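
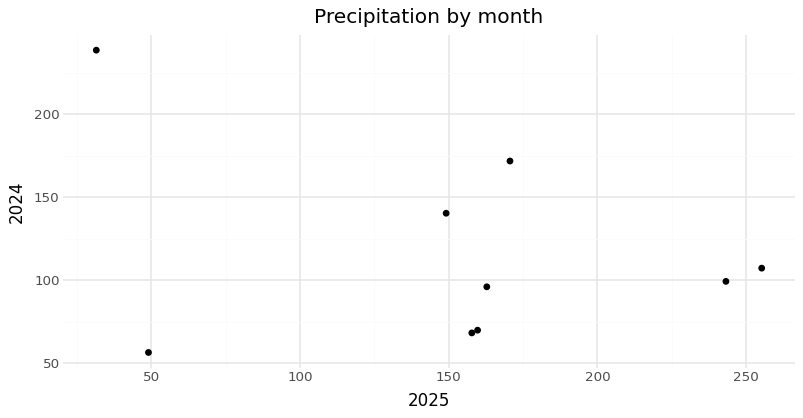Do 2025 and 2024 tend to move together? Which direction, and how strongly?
Points are negatively correlated; weak (|r| ≈ 0.3).

negative, weak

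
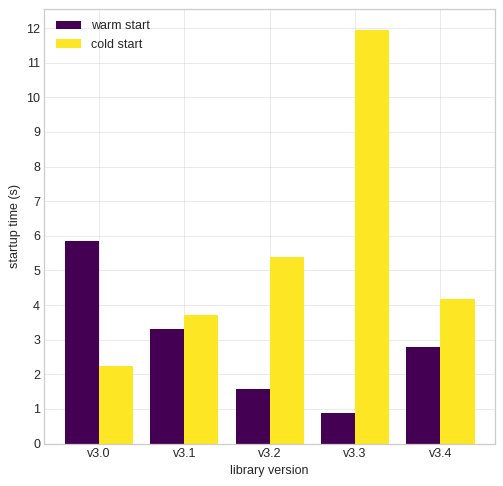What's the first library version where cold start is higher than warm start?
v3.0: cold start ≈ 2 vs warm start ≈ 6 (not yet); v3.1: cold start ≈ 4 vs warm start ≈ 3 (first crossover).

v3.1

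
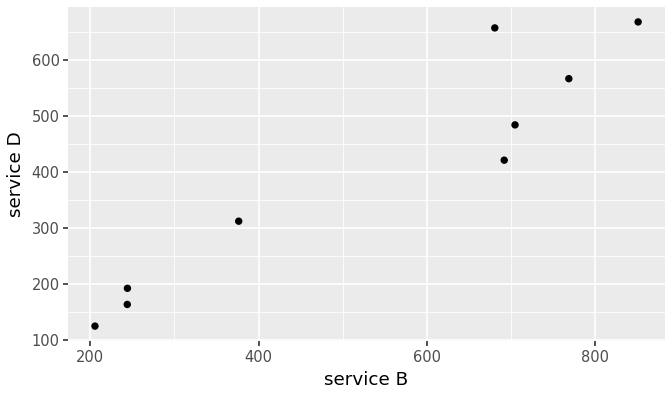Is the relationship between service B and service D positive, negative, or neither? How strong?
positive, strong

Points are positively correlated; strong (|r| ≈ 0.9).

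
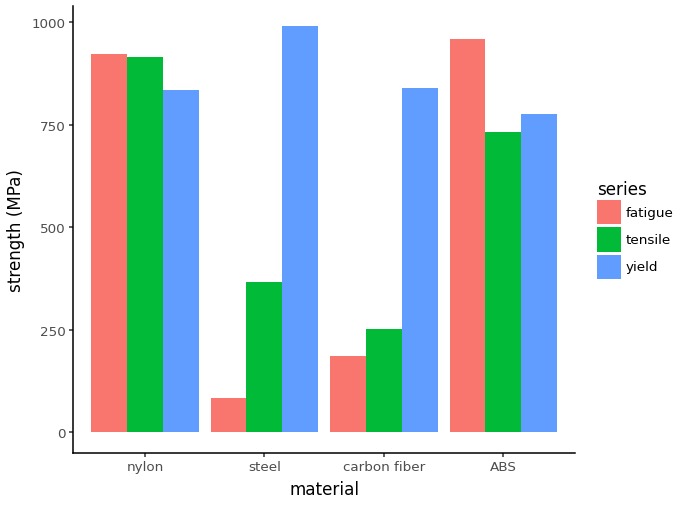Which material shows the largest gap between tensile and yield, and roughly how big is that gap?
steel: tensile ≈ 400, yield ≈ 1000 → gap ≈ 600. Next-largest (carbon fiber) is only ≈ 500.

steel, ≈ 600 MPa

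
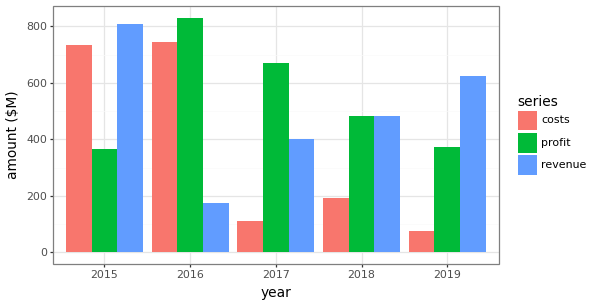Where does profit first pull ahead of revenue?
2016

2015: profit ≈ 400 vs revenue ≈ 800 (not yet); 2016: profit ≈ 800 vs revenue ≈ 200 (first crossover).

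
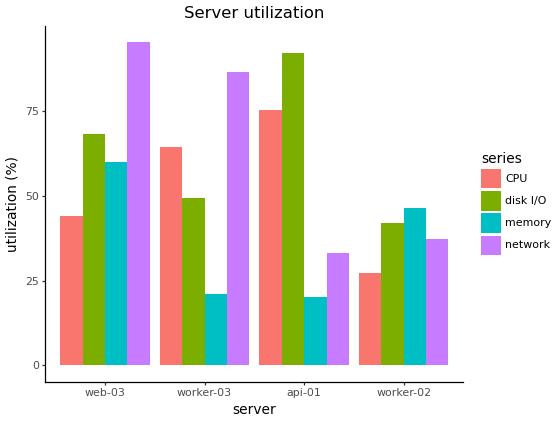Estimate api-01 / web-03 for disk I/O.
≈ 1.29×

api-01 ≈ 90, web-03 ≈ 70; 90/70 ≈ 1.29.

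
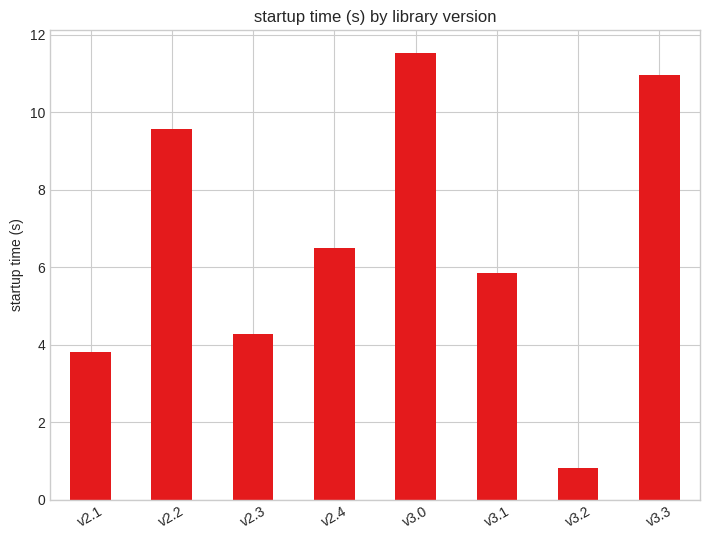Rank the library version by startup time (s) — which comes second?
Top 3: v3.0 ≈ 12, v3.3 ≈ 11, v2.2 ≈ 10.

v3.3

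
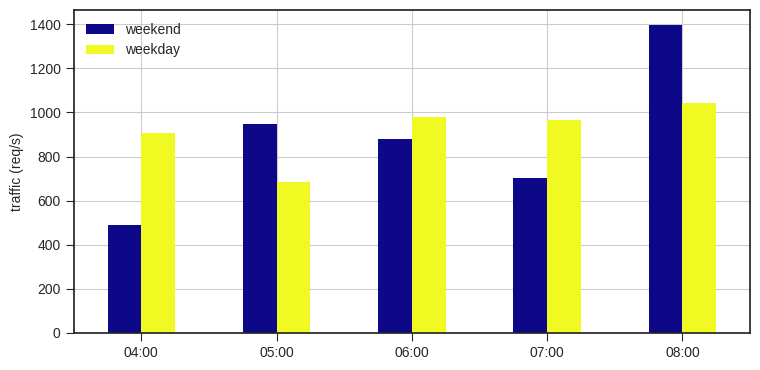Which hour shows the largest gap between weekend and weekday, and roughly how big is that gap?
04:00, ≈ 600 req/s

04:00: weekend ≈ 400, weekday ≈ 1000 → gap ≈ 600. Next-largest (08:00) is only ≈ 400.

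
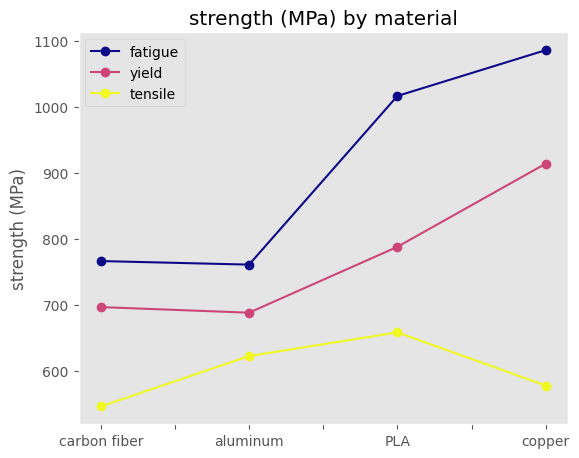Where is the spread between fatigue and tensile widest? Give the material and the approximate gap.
copper, ≈ 500 MPa

copper: fatigue ≈ 1100, tensile ≈ 600 → gap ≈ 500. Next-largest (PLA) is only ≈ 350.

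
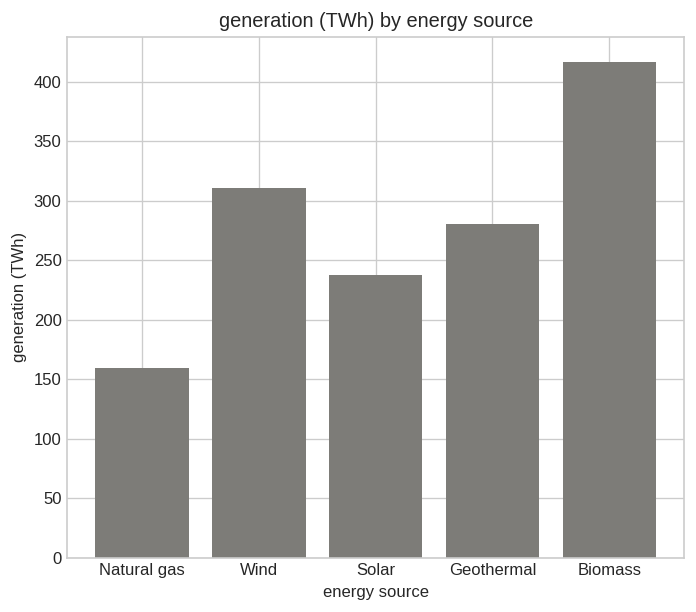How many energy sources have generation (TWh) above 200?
4

Above 200: Wind, Solar, Geothermal, Biomass.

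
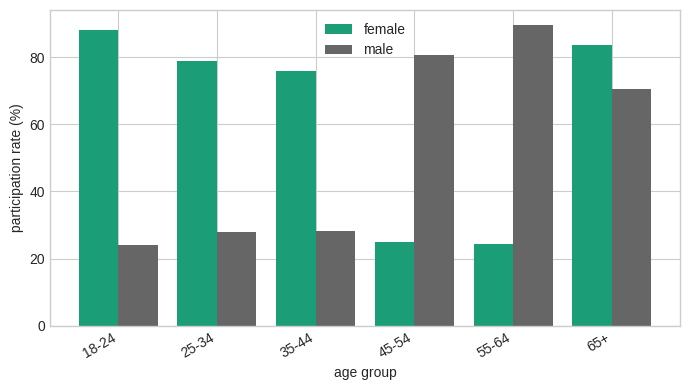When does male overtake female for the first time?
45-54

35-44: male ≈ 30 vs female ≈ 80 (not yet); 45-54: male ≈ 80 vs female ≈ 20 (first crossover).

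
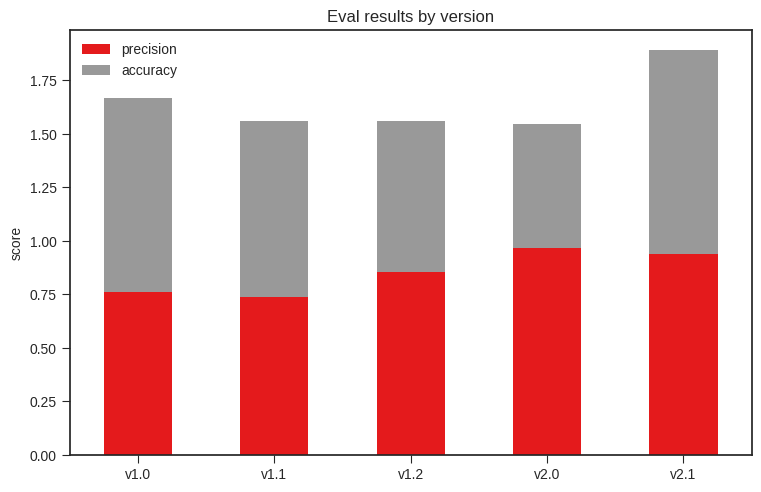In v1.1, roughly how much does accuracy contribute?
≈ 0.8

accuracy top ≈ 1.6, bottom ≈ 0.8; segment ≈ 0.8.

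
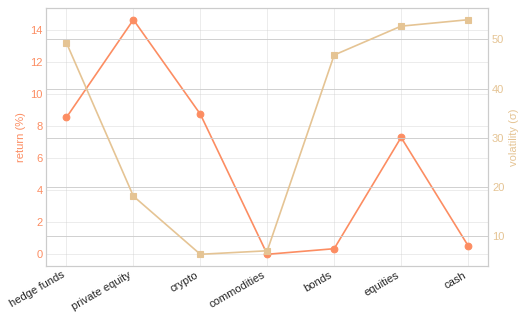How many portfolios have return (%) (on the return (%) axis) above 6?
Above 6: hedge funds, private equity, crypto, equities.

4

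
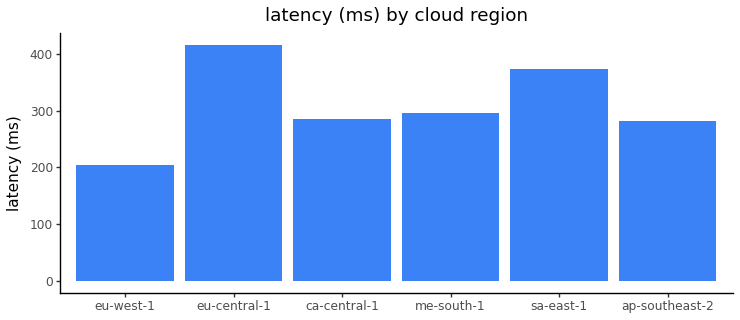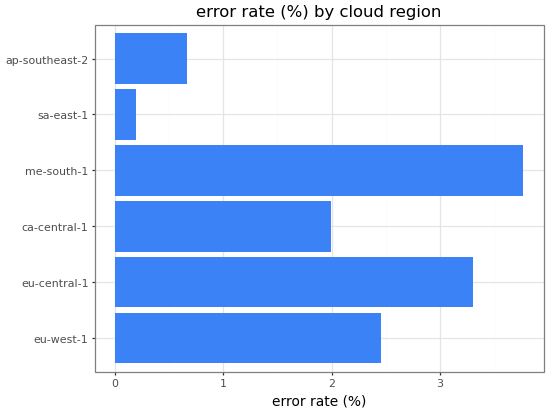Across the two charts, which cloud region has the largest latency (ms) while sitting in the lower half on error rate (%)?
sa-east-1

Chart 2 median error rate (%) ≈ 2; below-median cloud regions: ca-central-1, sa-east-1, ap-southeast-2. Among those, sa-east-1 has the highest latency (ms) (≈ 350).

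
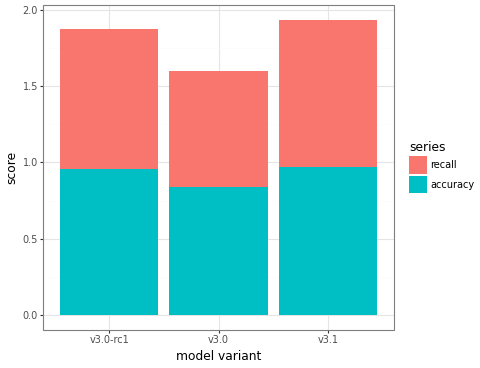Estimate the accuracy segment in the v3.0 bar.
≈ 0.8

accuracy top ≈ 0.8, bottom ≈ 0.0; segment ≈ 0.8.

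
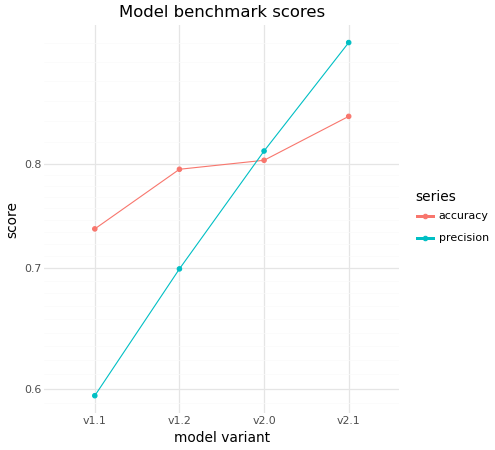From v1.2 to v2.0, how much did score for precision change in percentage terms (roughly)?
≈ +14.3%

v1.2 ≈ 0.70, v2.0 ≈ 0.80; (0.80 − 0.70) / 0.70 ≈ +14.3%.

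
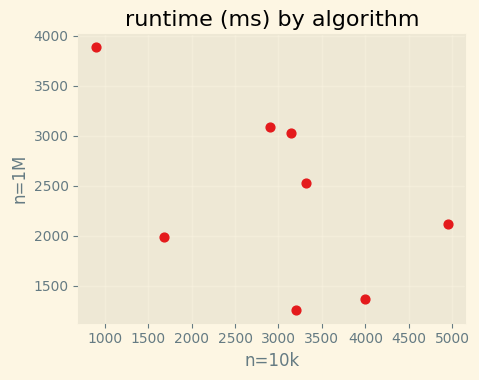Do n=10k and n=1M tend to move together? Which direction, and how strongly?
negative, moderate

Points are negatively correlated; moderate (|r| ≈ 0.5).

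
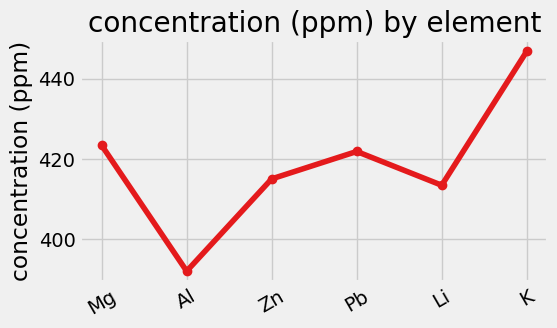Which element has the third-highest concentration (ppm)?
Pb

Top 4: K ≈ 445, Mg ≈ 425, Pb ≈ 420, Zn ≈ 415.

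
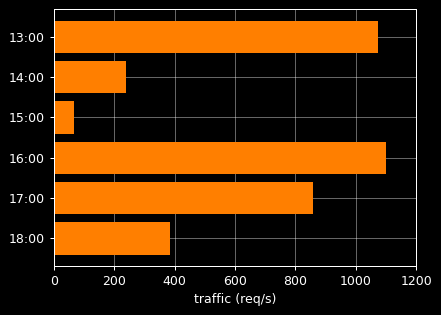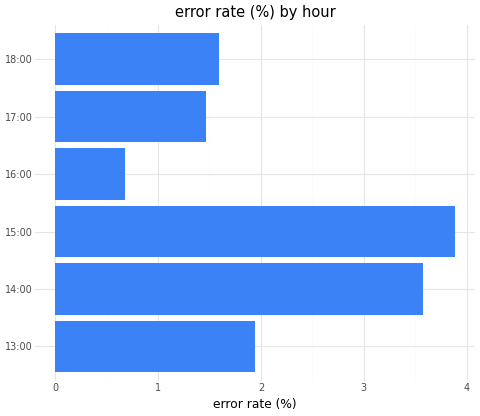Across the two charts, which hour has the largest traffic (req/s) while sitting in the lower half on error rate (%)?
16:00

Chart 2 median error rate (%) ≈ 2; below-median hours: 16:00, 17:00, 18:00. Among those, 16:00 has the highest traffic (req/s) (≈ 1200).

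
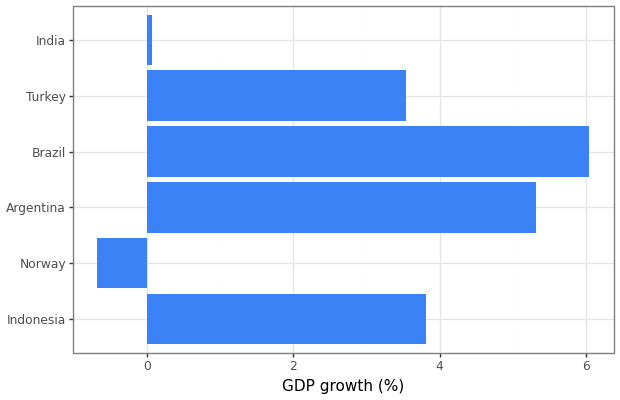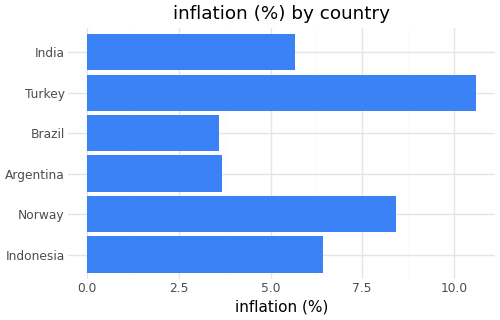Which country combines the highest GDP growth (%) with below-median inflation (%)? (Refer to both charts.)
Chart 2 median inflation (%) ≈ 6; below-median countries: Argentina, Brazil, India. Among those, Brazil has the highest GDP growth (%) (≈ 6).

Brazil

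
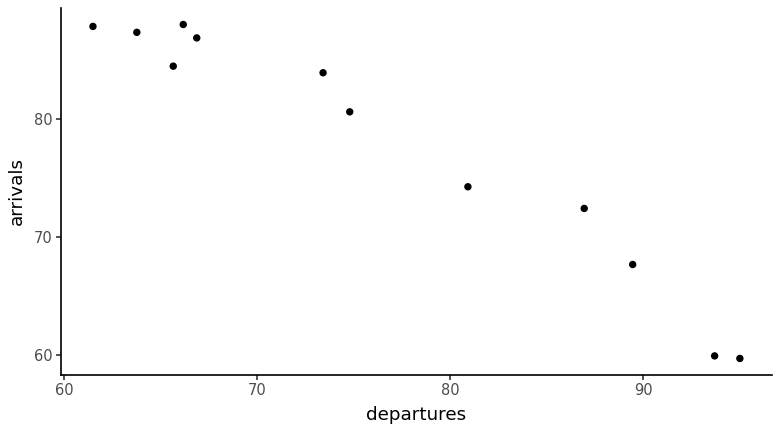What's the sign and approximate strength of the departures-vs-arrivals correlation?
Points are negatively correlated; strong (|r| ≈ 1.0).

negative, strong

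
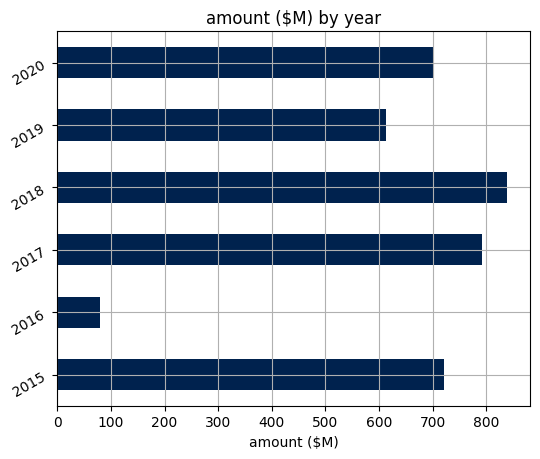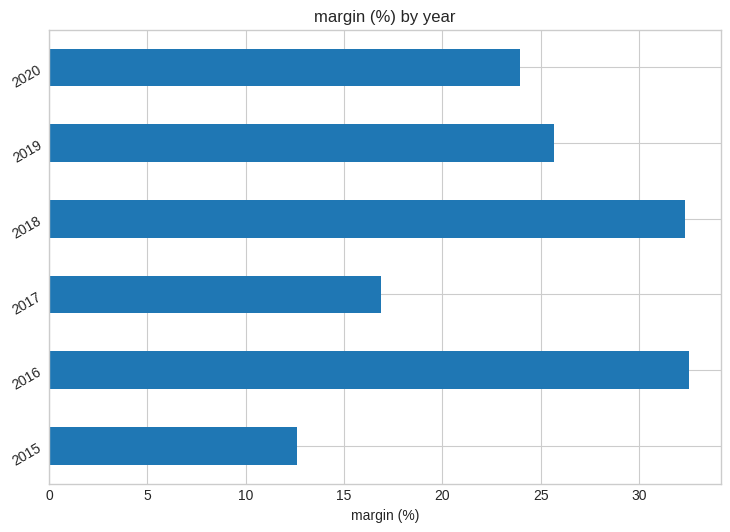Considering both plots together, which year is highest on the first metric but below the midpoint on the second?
Chart 2 median margin (%) ≈ 25; below-median years: 2015, 2017, 2020. Among those, 2017 has the highest amount ($M) (≈ 800).

2017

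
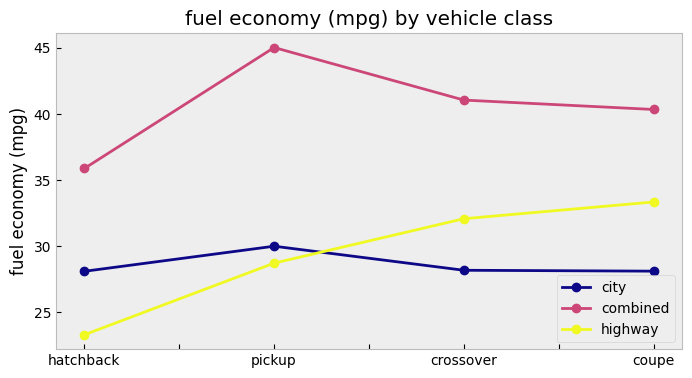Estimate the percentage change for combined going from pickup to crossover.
pickup ≈ 46, crossover ≈ 42; (42 − 46) / 46 ≈ -8.7%.

≈ -8.7%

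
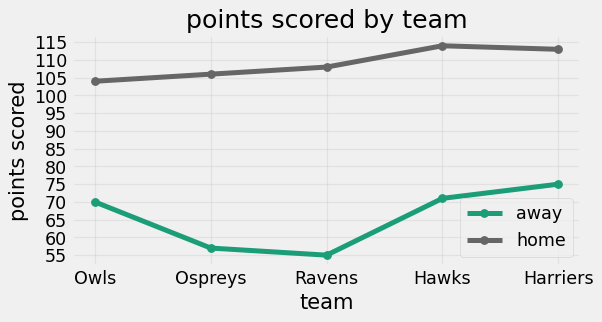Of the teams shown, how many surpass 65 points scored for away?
3

Above 65: Owls, Hawks, Harriers.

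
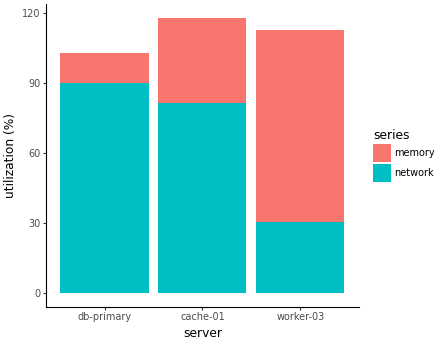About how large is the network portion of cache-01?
network top ≈ 80, bottom ≈ 0; segment ≈ 80.

≈ 80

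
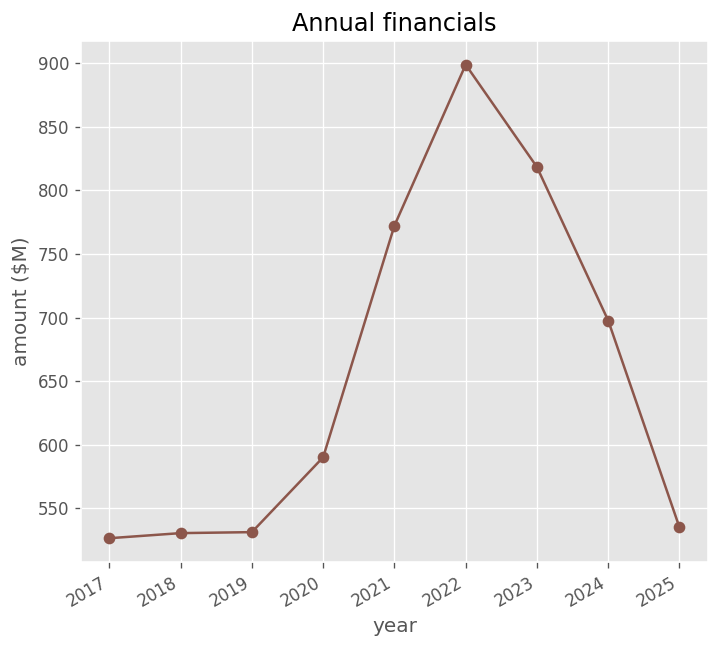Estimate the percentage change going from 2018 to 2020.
≈ +9.1%

2018 ≈ 550, 2020 ≈ 600; (600 − 550) / 550 ≈ +9.1%.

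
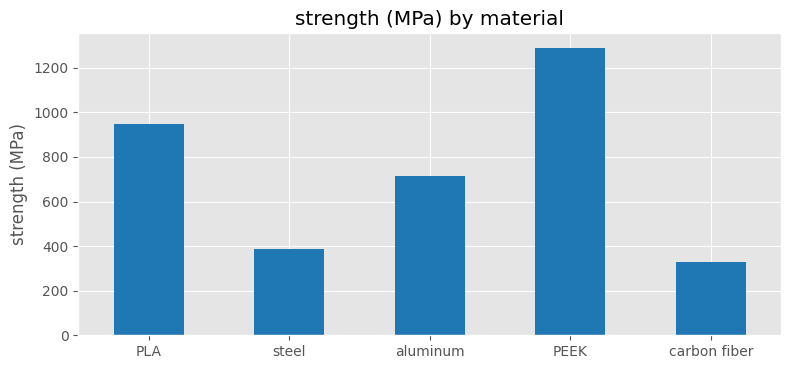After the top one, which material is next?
Top 3: PEEK ≈ 1200, PLA ≈ 1000, aluminum ≈ 800.

PLA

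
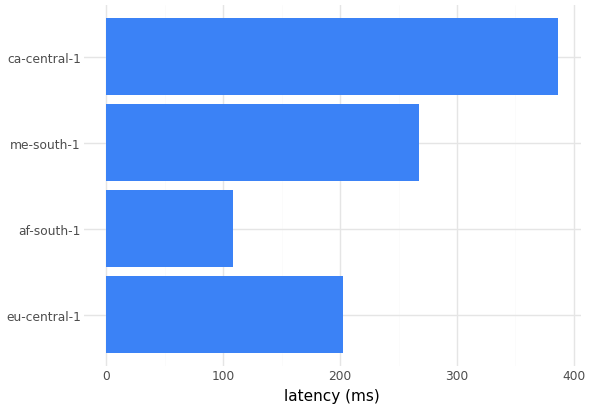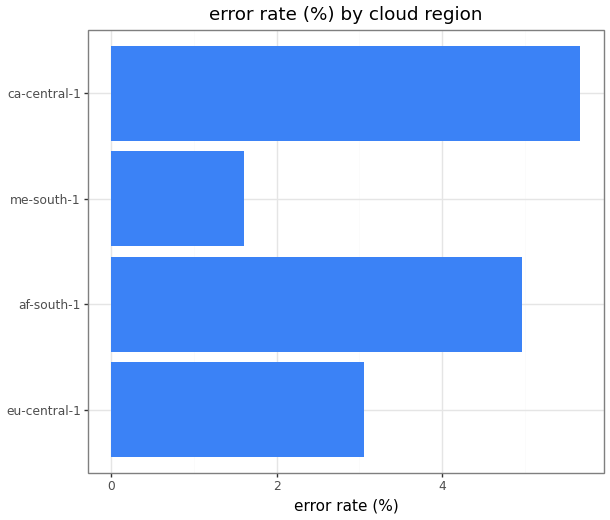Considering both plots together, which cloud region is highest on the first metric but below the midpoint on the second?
me-south-1

Chart 2 median error rate (%) ≈ 4; below-median cloud regions: eu-central-1, me-south-1. Among those, me-south-1 has the highest latency (ms) (≈ 250).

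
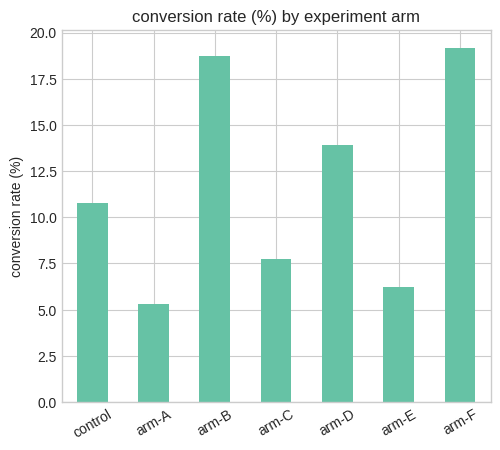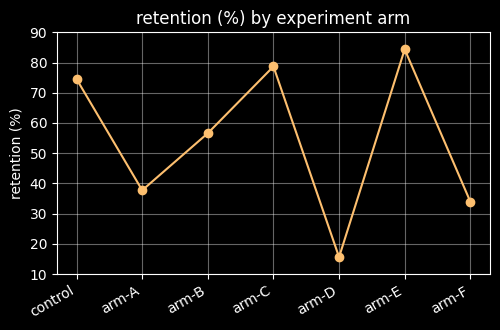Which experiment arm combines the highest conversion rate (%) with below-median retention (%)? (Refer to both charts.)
arm-F

Chart 2 median retention (%) ≈ 60; below-median experiment arms: arm-A, arm-D, arm-F. Among those, arm-F has the highest conversion rate (%) (≈ 20).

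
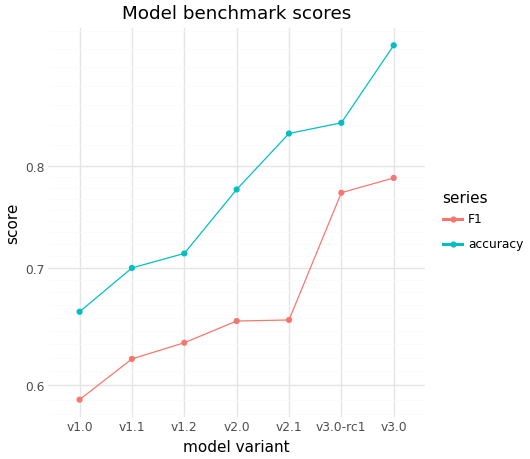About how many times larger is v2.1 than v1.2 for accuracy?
v2.1 ≈ 0.85, v1.2 ≈ 0.70; 0.85/0.70 ≈ 1.21.

≈ 1.21×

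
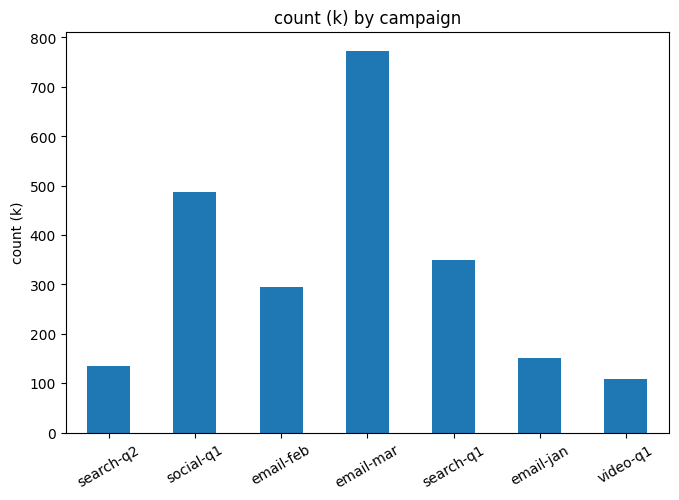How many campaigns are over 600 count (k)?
Above 600: email-mar.

1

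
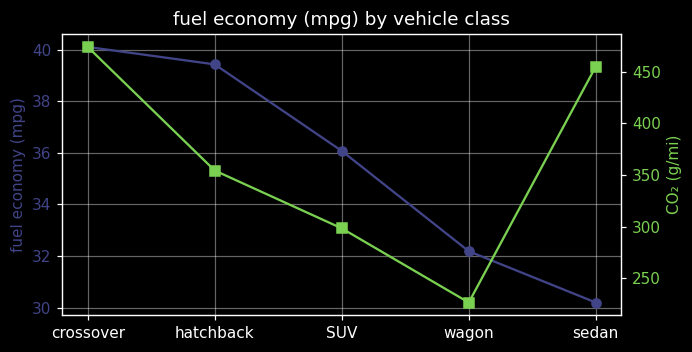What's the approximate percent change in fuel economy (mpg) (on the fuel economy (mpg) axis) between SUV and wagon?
≈ -11.1%

SUV ≈ 36, wagon ≈ 32; (32 − 36) / 36 ≈ -11.1%.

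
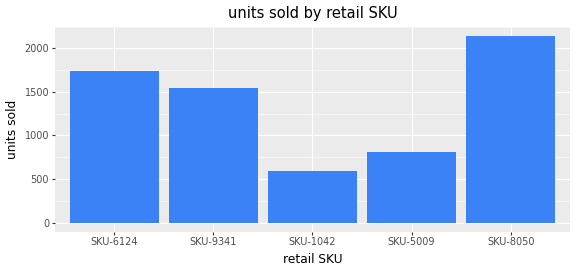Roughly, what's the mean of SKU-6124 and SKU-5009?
≈ 1300

(1800 + 800) / 2 ≈ 1300.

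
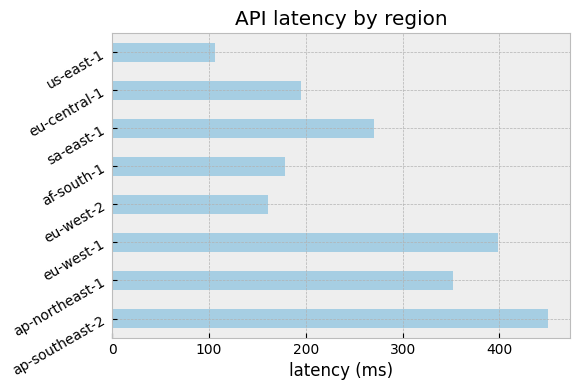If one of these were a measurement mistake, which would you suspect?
ap-southeast-2

ap-southeast-2 ≈ 450; the rest sit between ≈ 100 and ≈ 400.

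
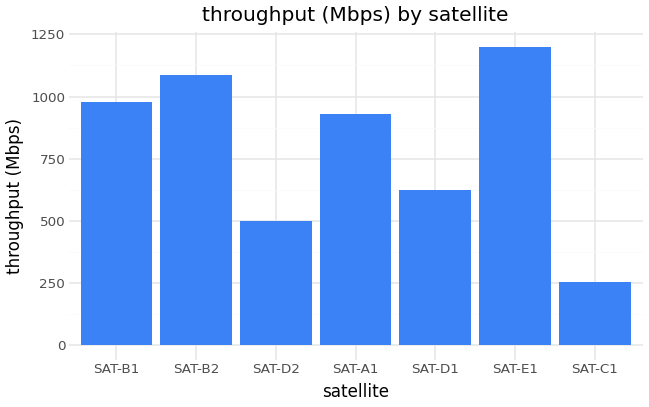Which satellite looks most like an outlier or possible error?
SAT-C1 ≈ 300; the rest sit between ≈ 500 and ≈ 1200.

SAT-C1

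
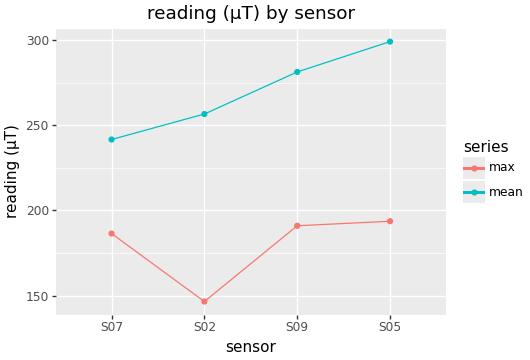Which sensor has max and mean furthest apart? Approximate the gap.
S02, ≈ 120 µT

S02: max ≈ 140, mean ≈ 260 → gap ≈ 120. Next-largest (S05) is only ≈ 100.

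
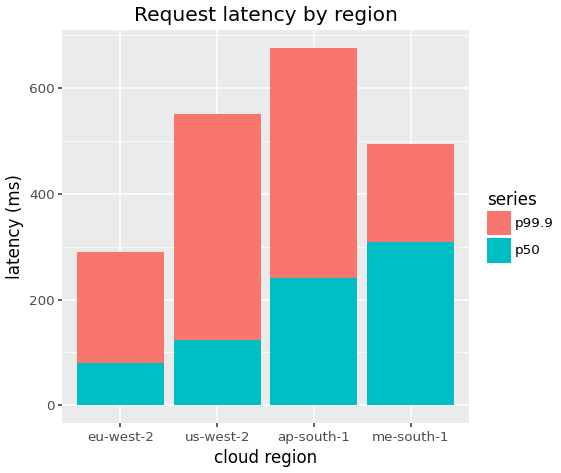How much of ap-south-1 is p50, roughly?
p50 top ≈ 200, bottom ≈ 0; segment ≈ 200.

≈ 200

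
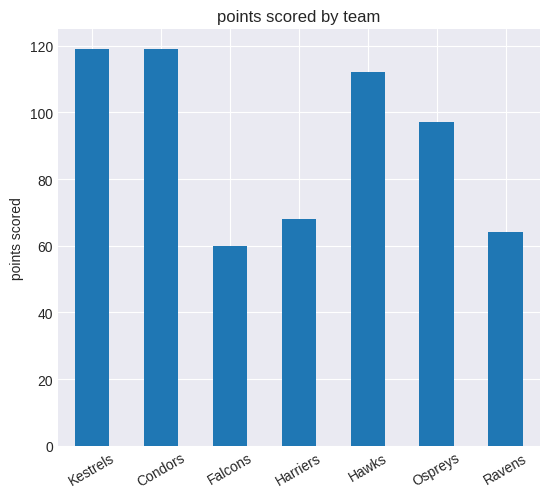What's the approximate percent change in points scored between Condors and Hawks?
Condors ≈ 120, Hawks ≈ 110; (110 − 120) / 120 ≈ -8.3%.

≈ -8.3%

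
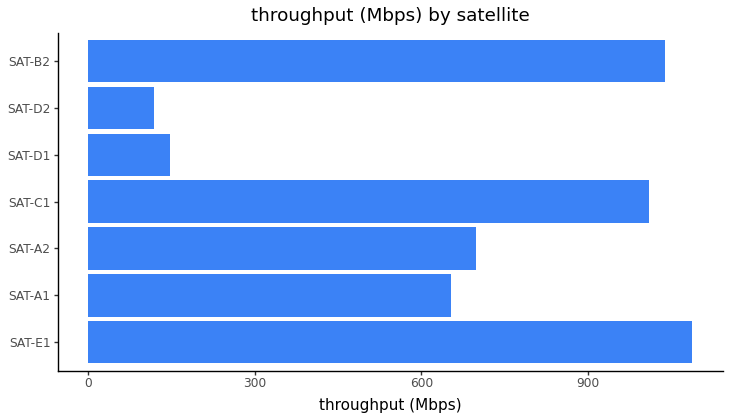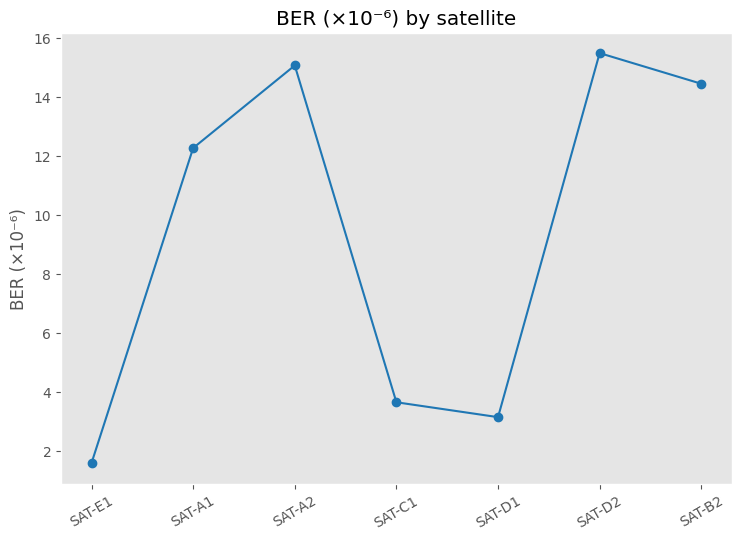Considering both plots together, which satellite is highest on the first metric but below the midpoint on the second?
Chart 2 median BER (×10⁻⁶) ≈ 12; below-median satellites: SAT-E1, SAT-C1, SAT-D1. Among those, SAT-E1 has the highest throughput (Mbps) (≈ 1100).

SAT-E1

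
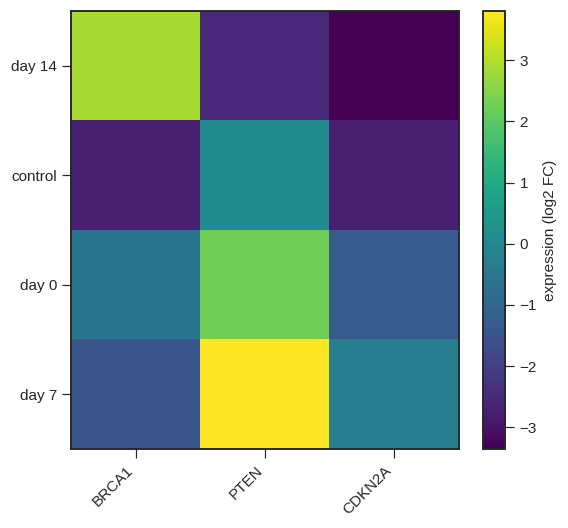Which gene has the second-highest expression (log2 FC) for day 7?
CDKN2A

Top 3 for day 7: PTEN ≈ 4, CDKN2A ≈ 0, BRCA1 ≈ -1.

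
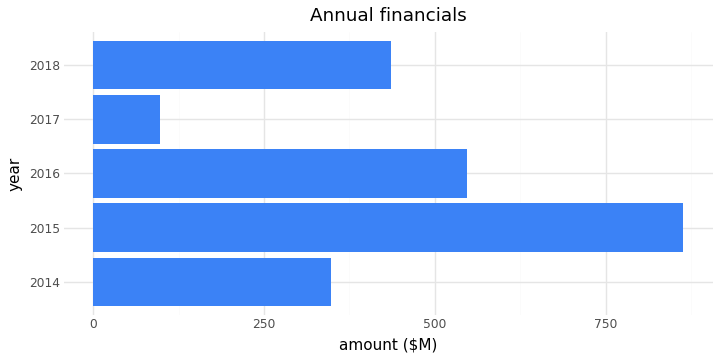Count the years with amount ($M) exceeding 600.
Above 600: 2015.

1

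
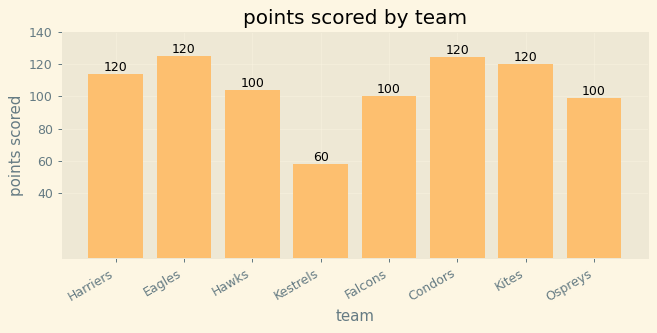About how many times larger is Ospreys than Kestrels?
Ospreys ≈ 100, Kestrels ≈ 60; 100/60 ≈ 1.67.

≈ 1.67×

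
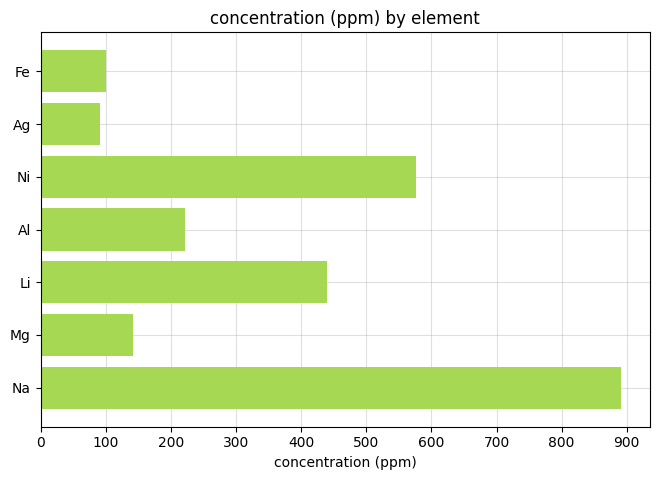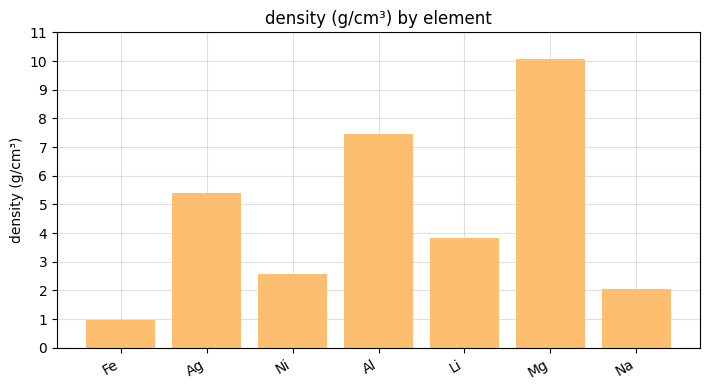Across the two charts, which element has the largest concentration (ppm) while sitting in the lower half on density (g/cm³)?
Chart 2 median density (g/cm³) ≈ 4; below-median elements: Fe, Ni, Na. Among those, Na has the highest concentration (ppm) (≈ 900).

Na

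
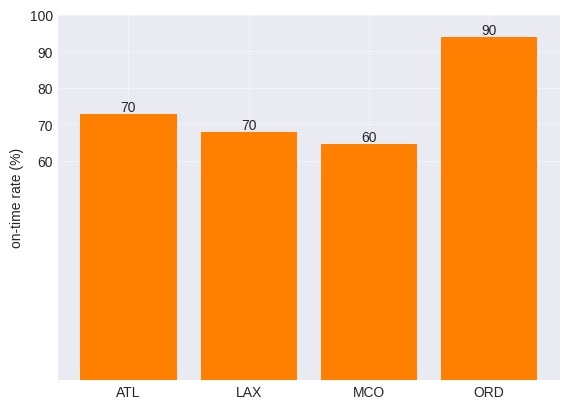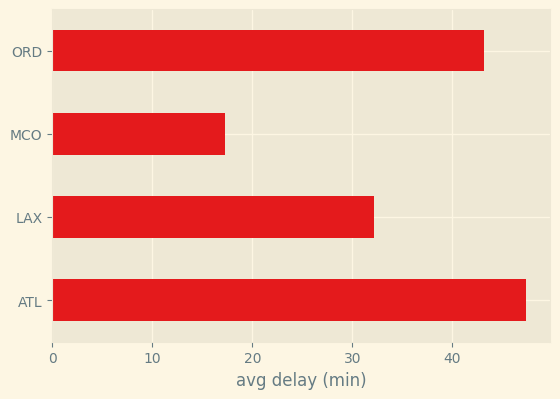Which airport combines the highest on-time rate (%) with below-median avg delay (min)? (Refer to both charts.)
LAX

Chart 2 median avg delay (min) ≈ 40; below-median airports: LAX, MCO. Among those, LAX has the highest on-time rate (%) (≈ 70).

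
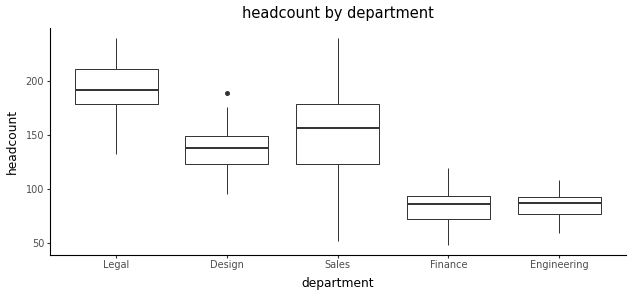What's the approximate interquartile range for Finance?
≈ 20

Q3 ≈ 90, Q1 ≈ 70; IQR ≈ 20.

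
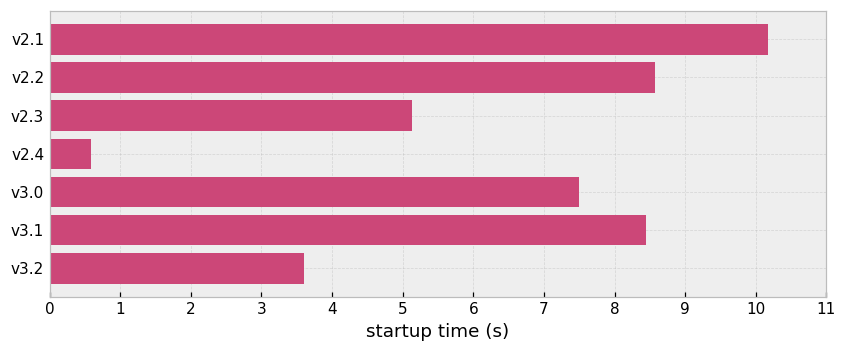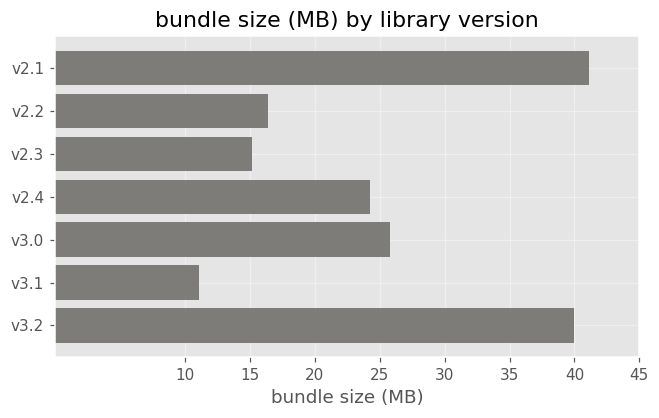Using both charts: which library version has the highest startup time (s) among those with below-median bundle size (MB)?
Chart 2 median bundle size (MB) ≈ 25; below-median library versions: v2.2, v2.3, v3.1. Among those, v2.2 has the highest startup time (s) (≈ 9).

v2.2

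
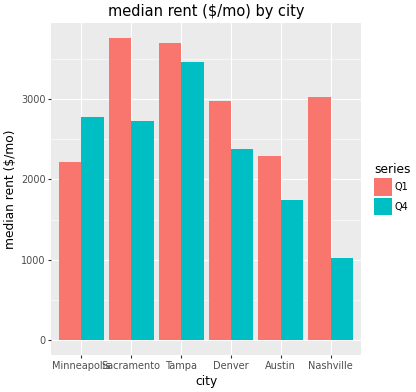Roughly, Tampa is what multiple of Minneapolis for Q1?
Tampa ≈ 3500, Minneapolis ≈ 2000; 3500/2000 ≈ 1.75.

≈ 1.75×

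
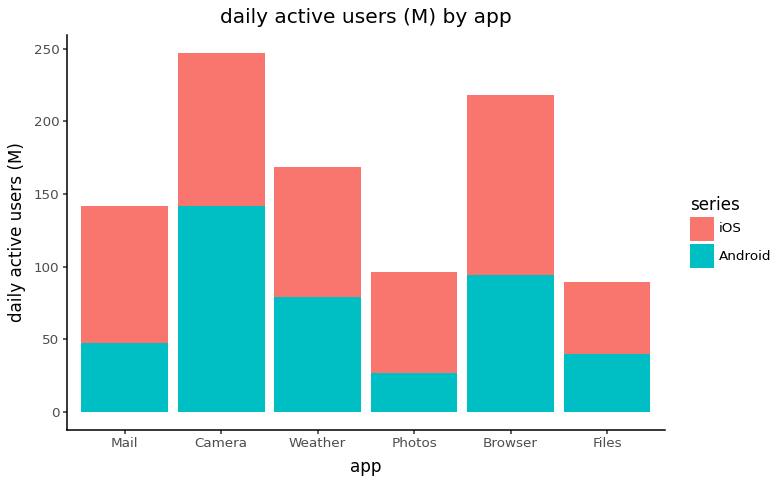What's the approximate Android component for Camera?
≈ 150

Android top ≈ 150, bottom ≈ 0; segment ≈ 150.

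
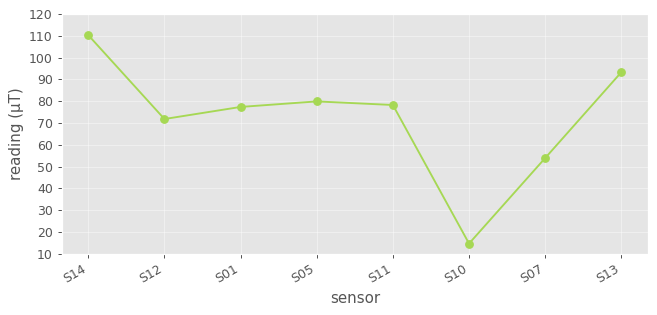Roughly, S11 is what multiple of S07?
S11 ≈ 80, S07 ≈ 50; 80/50 ≈ 1.6.

≈ 1.6×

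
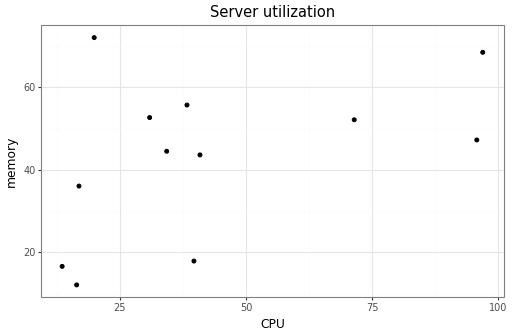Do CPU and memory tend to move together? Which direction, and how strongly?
positive, moderate

Points are positively correlated; moderate (|r| ≈ 0.5).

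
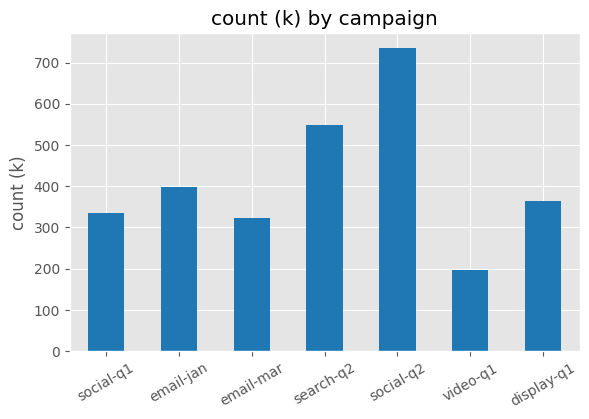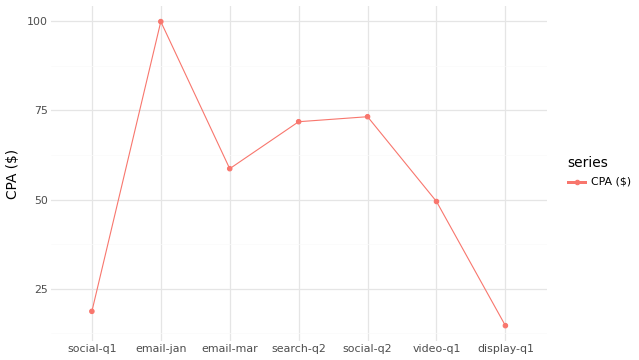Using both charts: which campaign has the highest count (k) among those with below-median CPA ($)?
display-q1

Chart 2 median CPA ($) ≈ 60; below-median campaigns: social-q1, video-q1, display-q1. Among those, display-q1 has the highest count (k) (≈ 400).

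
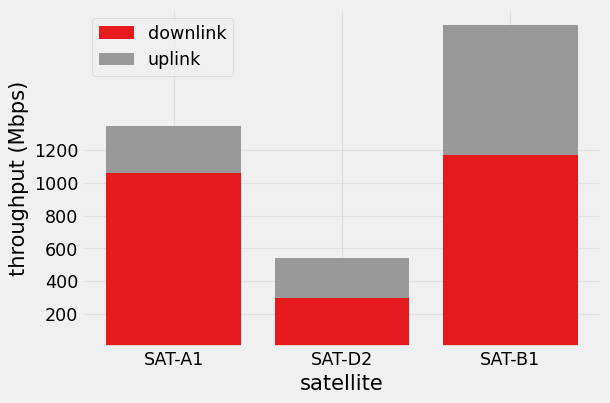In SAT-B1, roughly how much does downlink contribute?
≈ 1200

downlink top ≈ 1200, bottom ≈ 0; segment ≈ 1200.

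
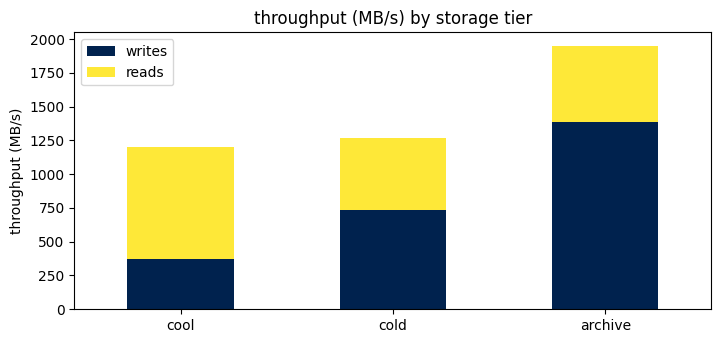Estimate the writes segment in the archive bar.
writes top ≈ 1400, bottom ≈ 0; segment ≈ 1400.

≈ 1400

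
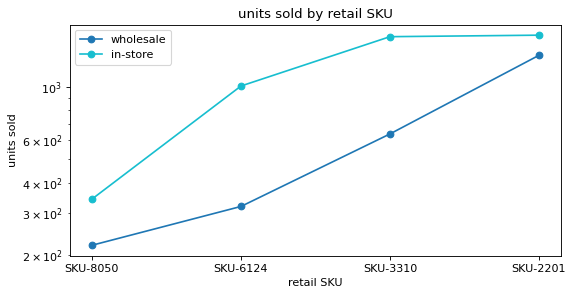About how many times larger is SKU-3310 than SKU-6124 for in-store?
SKU-3310 ≈ 1600, SKU-6124 ≈ 1000; 1600/1000 ≈ 1.6.

≈ 1.6×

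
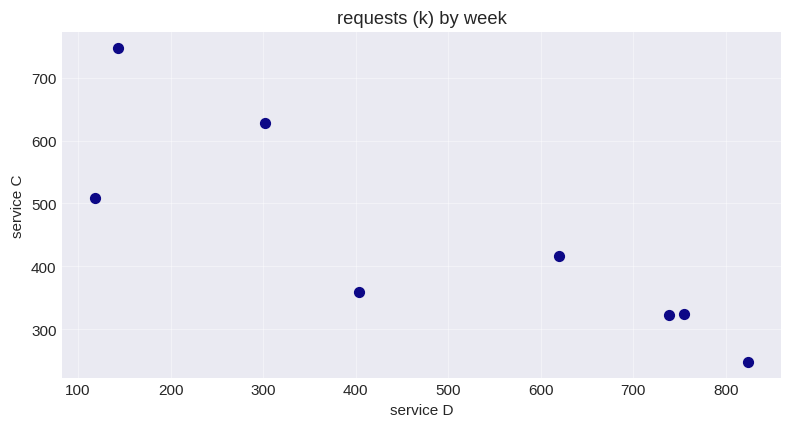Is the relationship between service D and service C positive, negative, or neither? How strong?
Points are negatively correlated; strong (|r| ≈ 0.8).

negative, strong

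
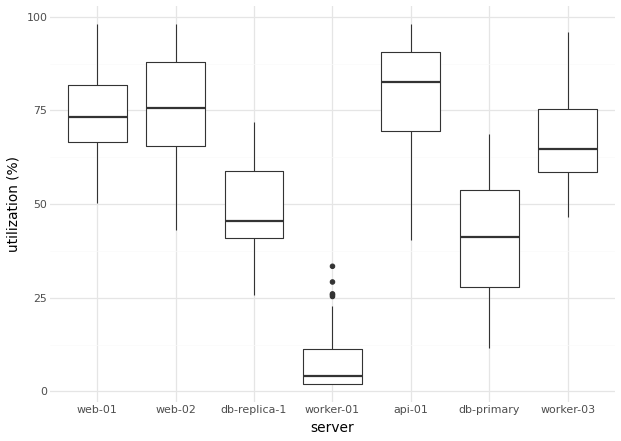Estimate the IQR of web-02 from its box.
≈ 20

Q3 ≈ 90, Q1 ≈ 70; IQR ≈ 20.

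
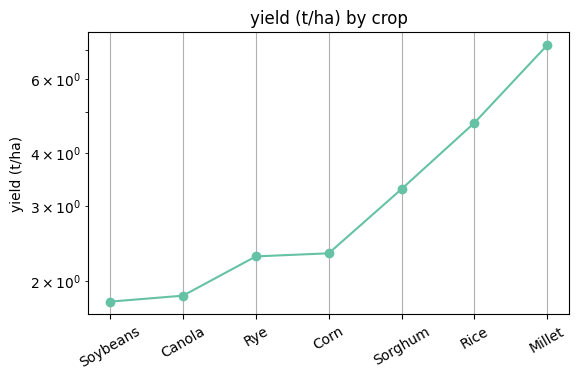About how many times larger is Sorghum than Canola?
Sorghum ≈ 3.5, Canola ≈ 2.0; 3.5/2.0 ≈ 1.75.

≈ 1.75×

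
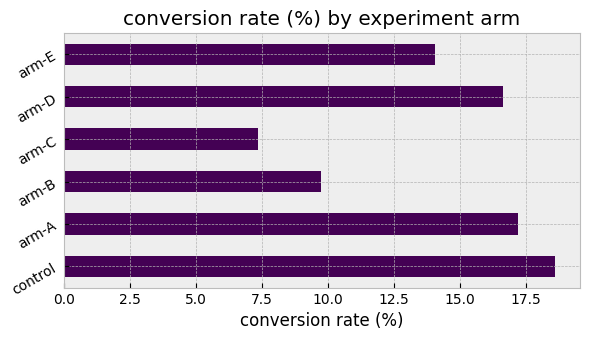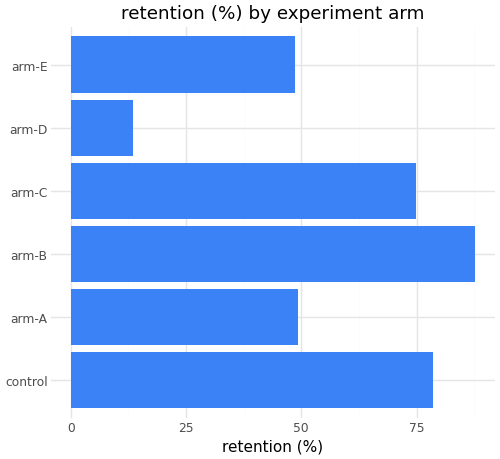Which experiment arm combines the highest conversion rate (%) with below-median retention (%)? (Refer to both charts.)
Chart 2 median retention (%) ≈ 60; below-median experiment arms: arm-A, arm-D, arm-E. Among those, arm-A has the highest conversion rate (%) (≈ 18).

arm-A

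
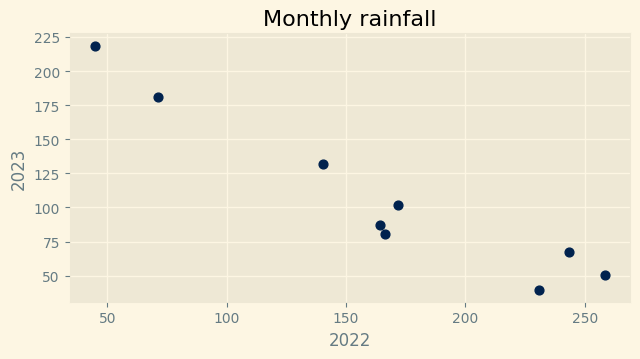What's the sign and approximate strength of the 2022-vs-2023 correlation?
negative, strong

Points are negatively correlated; strong (|r| ≈ 1.0).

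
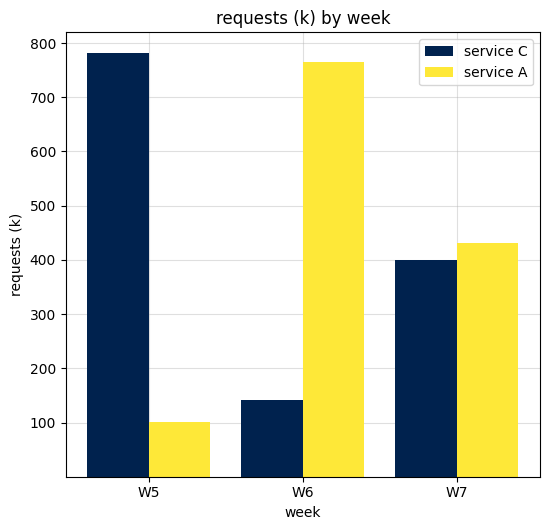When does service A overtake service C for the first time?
W6

W5: service A ≈ 100 vs service C ≈ 800 (not yet); W6: service A ≈ 800 vs service C ≈ 100 (first crossover).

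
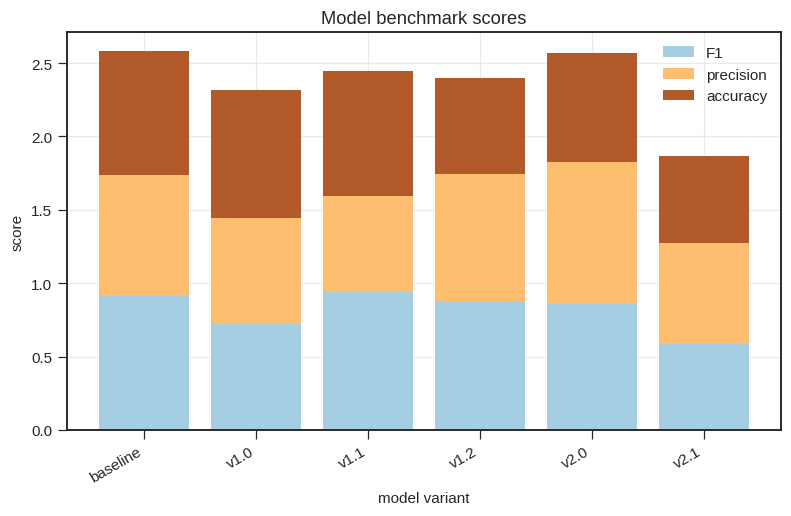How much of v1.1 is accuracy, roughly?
≈ 1.0

accuracy top ≈ 2.5, bottom ≈ 1.5; segment ≈ 1.0.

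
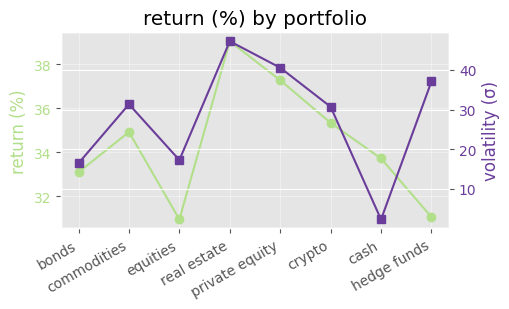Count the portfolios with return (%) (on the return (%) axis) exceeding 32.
6

Above 32: bonds, commodities, real estate, private equity, crypto, cash.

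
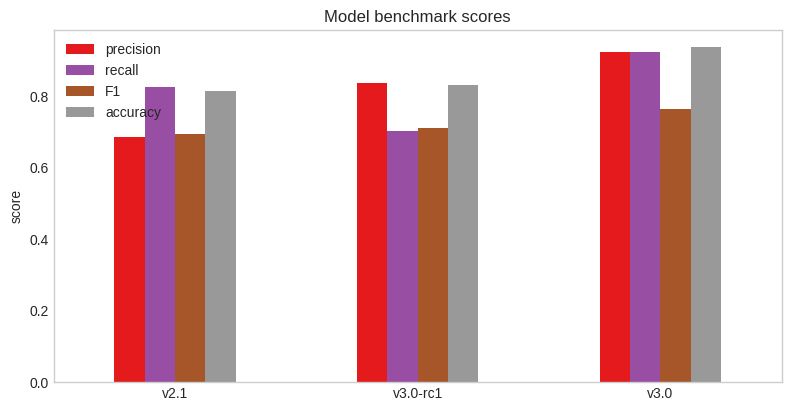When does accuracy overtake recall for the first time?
v3.0-rc1

v2.1: accuracy ≈ 0.8 vs recall ≈ 0.8 (not yet); v3.0-rc1: accuracy ≈ 0.8 vs recall ≈ 0.7 (first crossover).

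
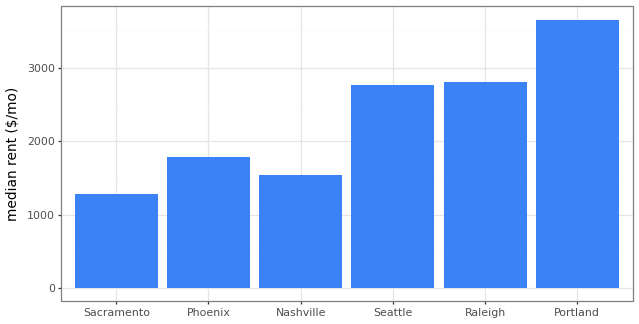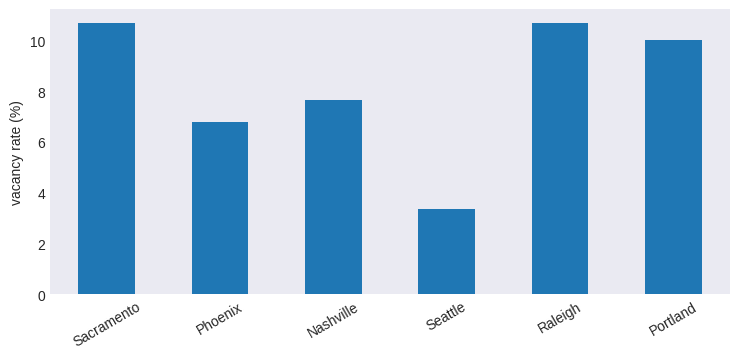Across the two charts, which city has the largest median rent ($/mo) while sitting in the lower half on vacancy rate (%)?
Seattle

Chart 2 median vacancy rate (%) ≈ 9; below-median cities: Phoenix, Nashville, Seattle. Among those, Seattle has the highest median rent ($/mo) (≈ 3000).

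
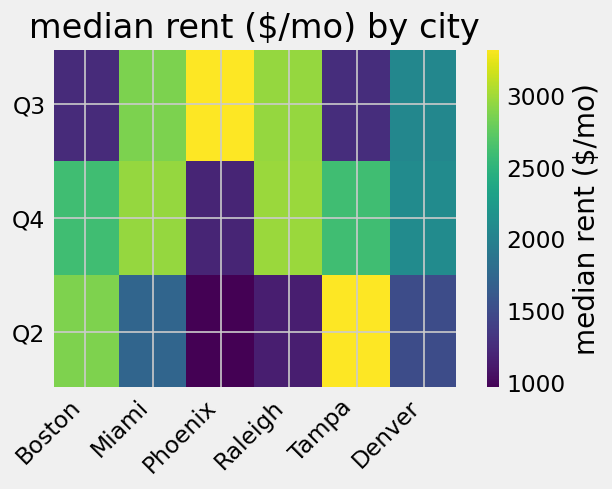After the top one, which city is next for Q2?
Top 3 for Q2: Tampa ≈ 3400, Boston ≈ 2800, Miami ≈ 1800.

Boston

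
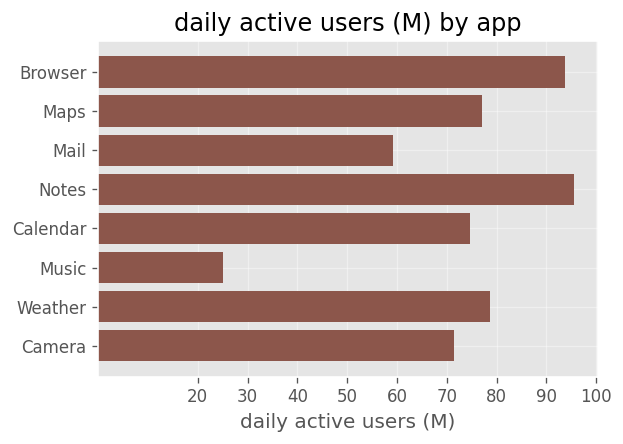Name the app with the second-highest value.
Browser

Top 3: Notes ≈ 100, Browser ≈ 90, Weather ≈ 80.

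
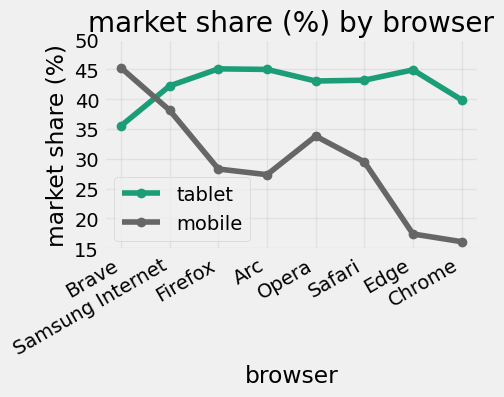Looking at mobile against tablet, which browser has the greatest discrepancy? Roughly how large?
Edge: mobile ≈ 15, tablet ≈ 45 → gap ≈ 30. Next-largest (Chrome) is only ≈ 25.

Edge, ≈ 30 %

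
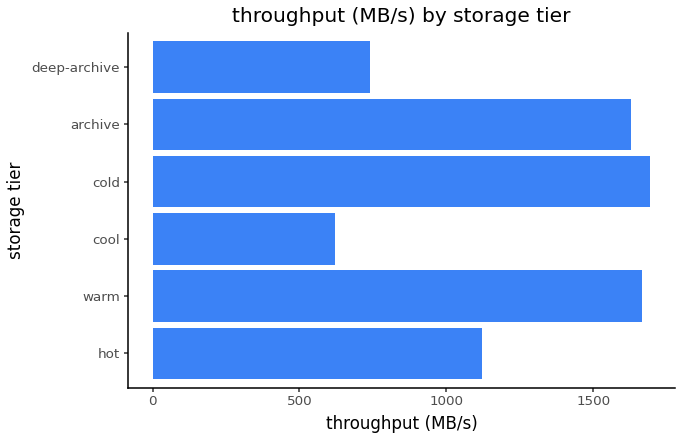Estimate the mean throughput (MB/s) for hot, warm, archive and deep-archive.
≈ 1300

(1200 + 1600 + 1600 + 800) / 4 ≈ 1300.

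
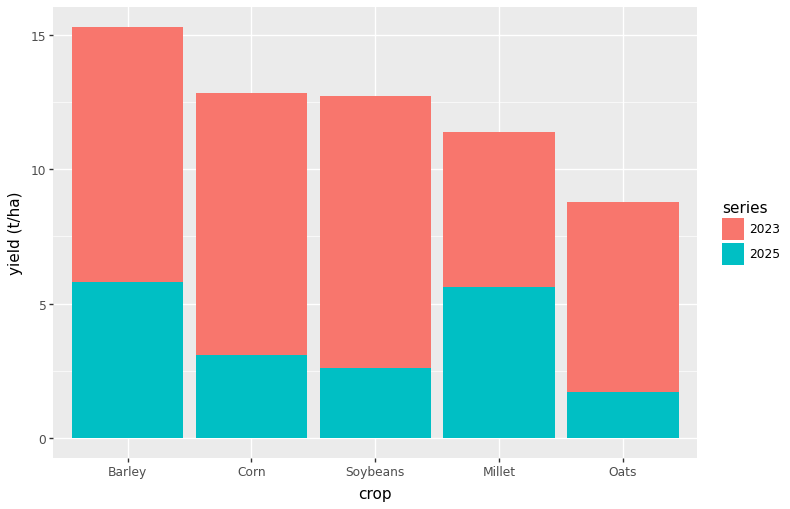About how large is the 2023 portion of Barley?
2023 top ≈ 16, bottom ≈ 6; segment ≈ 10.

≈ 10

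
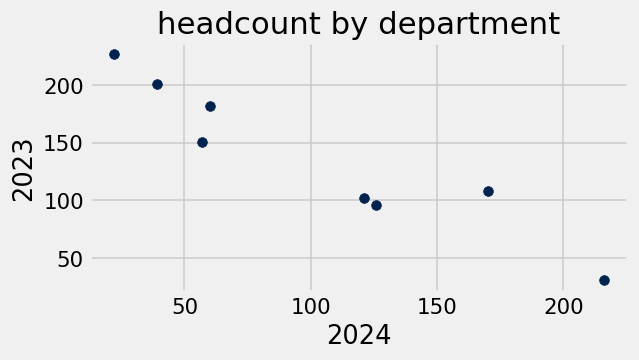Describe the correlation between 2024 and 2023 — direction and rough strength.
negative, strong

Points are negatively correlated; strong (|r| ≈ 0.9).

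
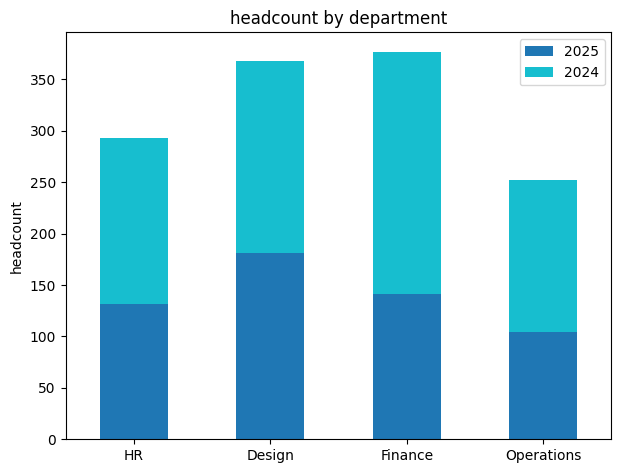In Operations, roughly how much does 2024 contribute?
≈ 150

2024 top ≈ 250, bottom ≈ 100; segment ≈ 150.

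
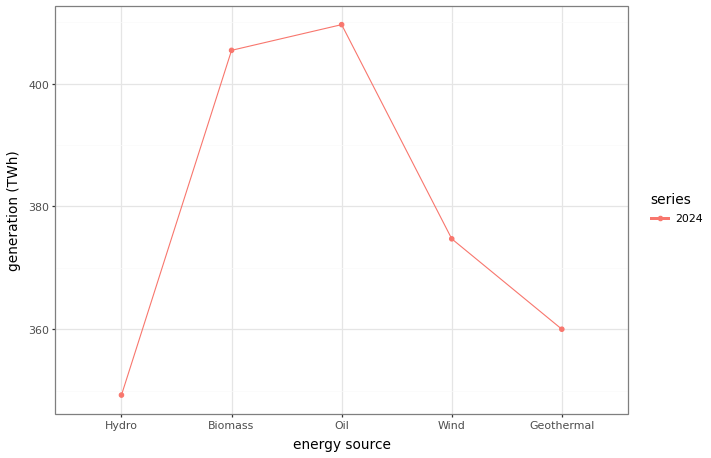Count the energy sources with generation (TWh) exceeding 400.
2

Above 400: Biomass, Oil.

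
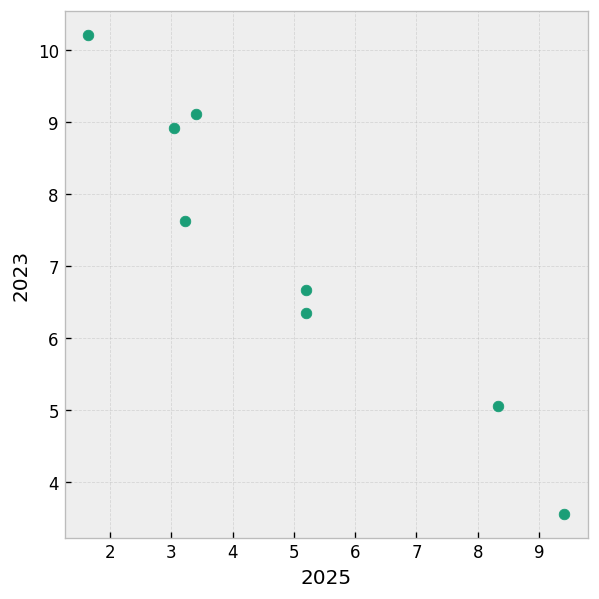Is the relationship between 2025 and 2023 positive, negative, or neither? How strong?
Points are negatively correlated; strong (|r| ≈ 1.0).

negative, strong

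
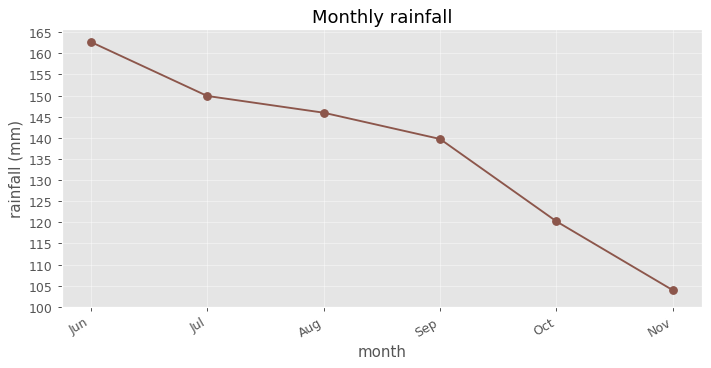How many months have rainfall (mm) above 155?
1

Above 155: Jun.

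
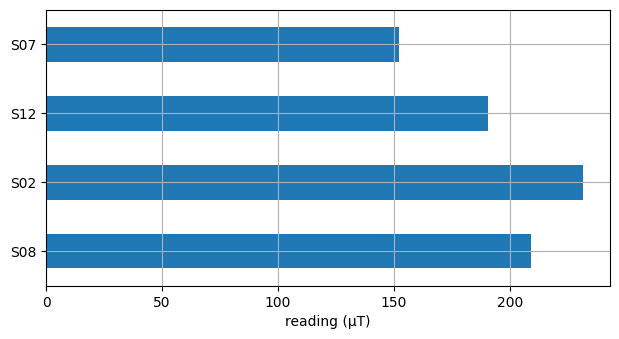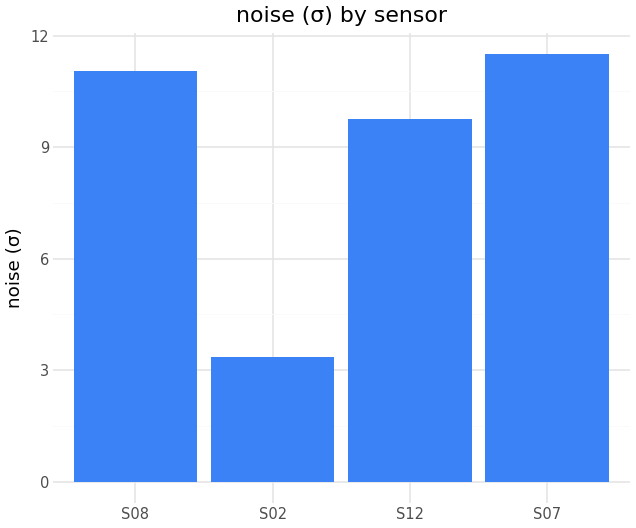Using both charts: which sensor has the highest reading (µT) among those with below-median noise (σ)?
S02

Chart 2 median noise (σ) ≈ 10; below-median sensors: S02, S12. Among those, S02 has the highest reading (µT) (≈ 225).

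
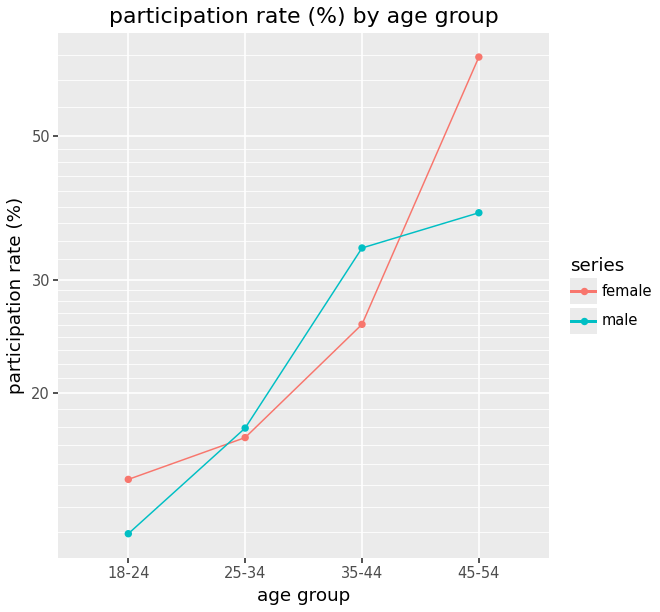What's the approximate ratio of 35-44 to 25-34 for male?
≈ 1.75×

35-44 ≈ 35, 25-34 ≈ 20; 35/20 ≈ 1.75.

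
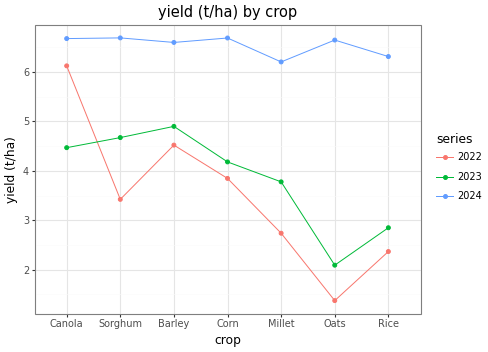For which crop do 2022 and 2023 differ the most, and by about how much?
Canola, ≈ 1.5 t/ha

Canola: 2022 ≈ 6.0, 2023 ≈ 4.5 → gap ≈ 1.5. Next-largest (Sorghum) is only ≈ 1.0.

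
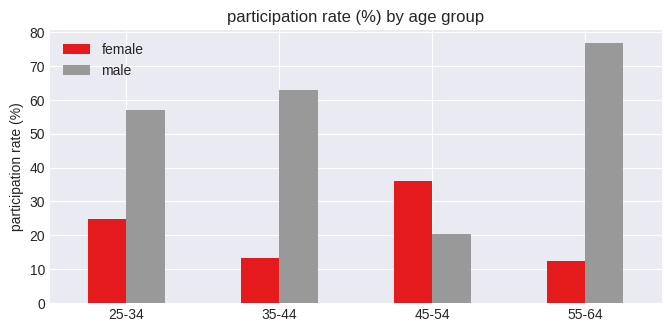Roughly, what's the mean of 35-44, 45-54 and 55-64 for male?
≈ 53

(60 + 20 + 80) / 3 ≈ 53.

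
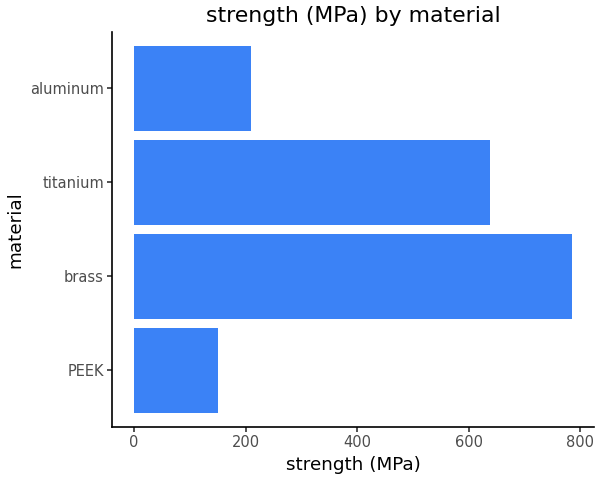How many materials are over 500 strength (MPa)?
Above 500: brass, titanium.

2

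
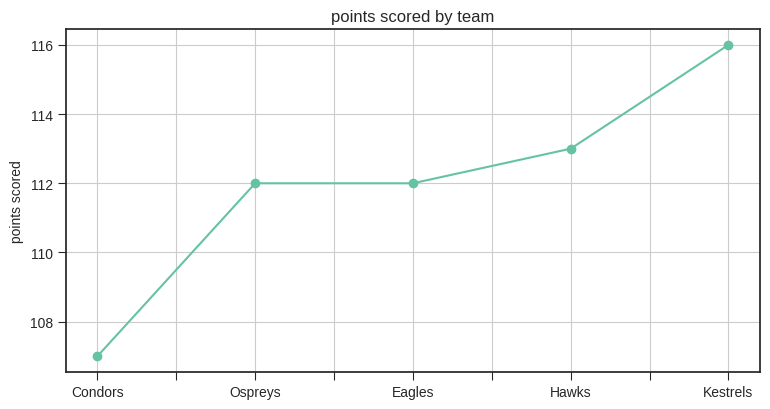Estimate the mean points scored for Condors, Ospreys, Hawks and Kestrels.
(107 + 112 + 113 + 116) / 4 ≈ 112.

≈ 112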